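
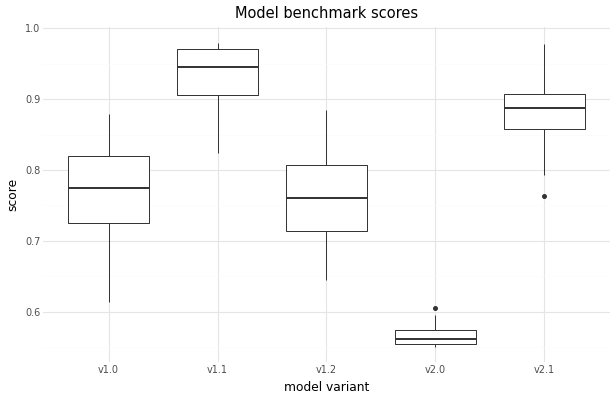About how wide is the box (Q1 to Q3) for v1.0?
Q3 ≈ 0.80, Q1 ≈ 0.70; IQR ≈ 0.10.

≈ 0.10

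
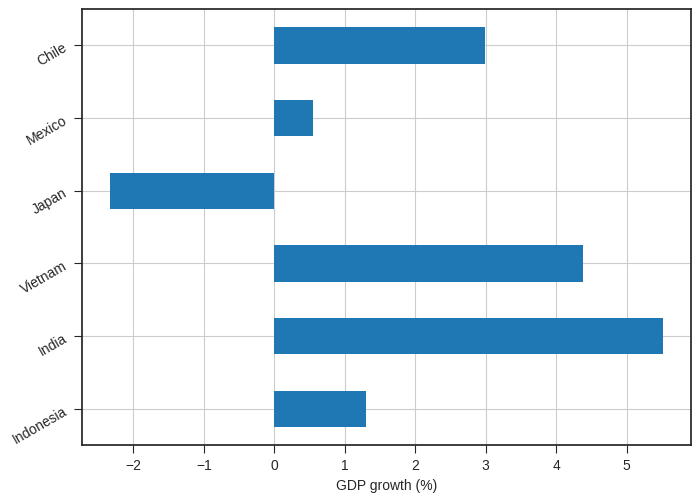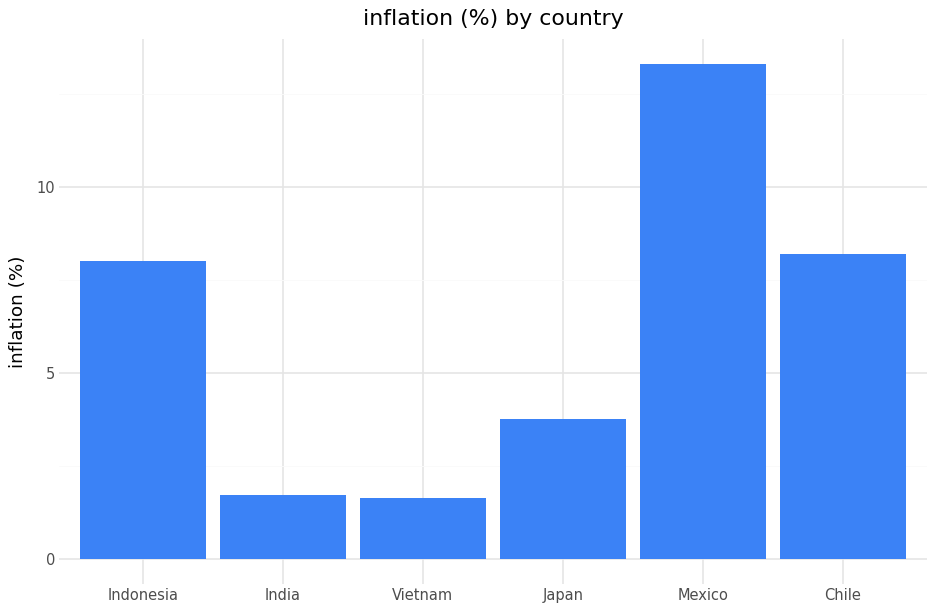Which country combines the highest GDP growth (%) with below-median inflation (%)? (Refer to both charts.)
India

Chart 2 median inflation (%) ≈ 6; below-median countries: India, Vietnam, Japan. Among those, India has the highest GDP growth (%) (≈ 6).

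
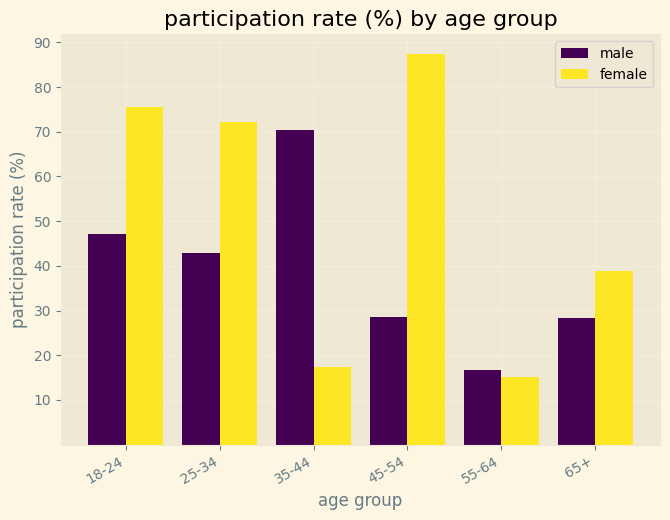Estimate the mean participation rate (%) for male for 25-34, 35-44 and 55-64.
≈ 43

(40 + 70 + 20) / 3 ≈ 43.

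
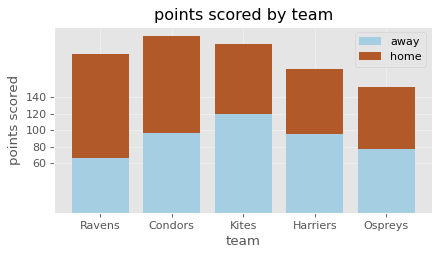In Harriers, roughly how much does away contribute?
≈ 100

away top ≈ 100, bottom ≈ 0; segment ≈ 100.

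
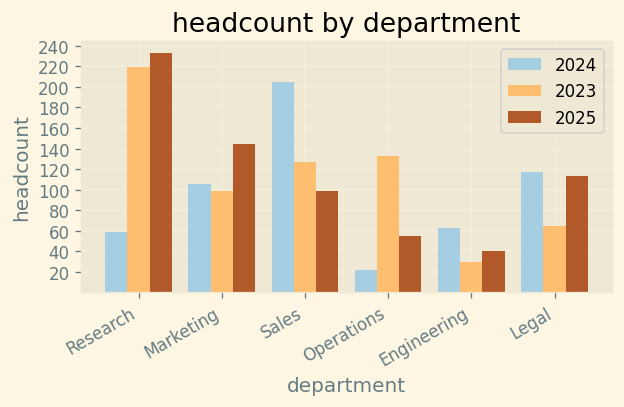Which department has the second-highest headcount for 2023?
Top 3 for 2023: Research ≈ 220, Operations ≈ 140, Sales ≈ 120.

Operations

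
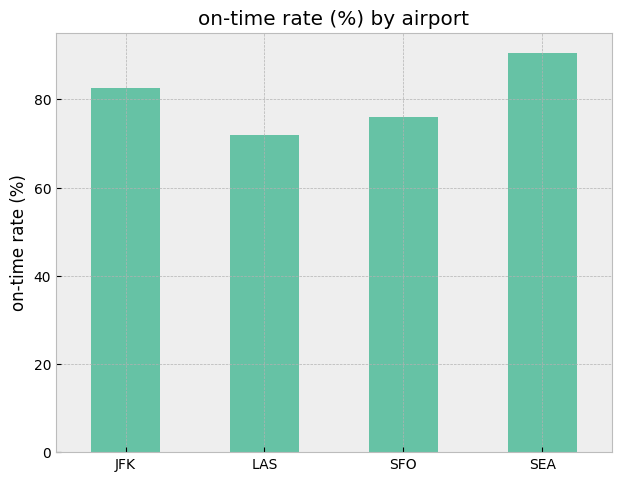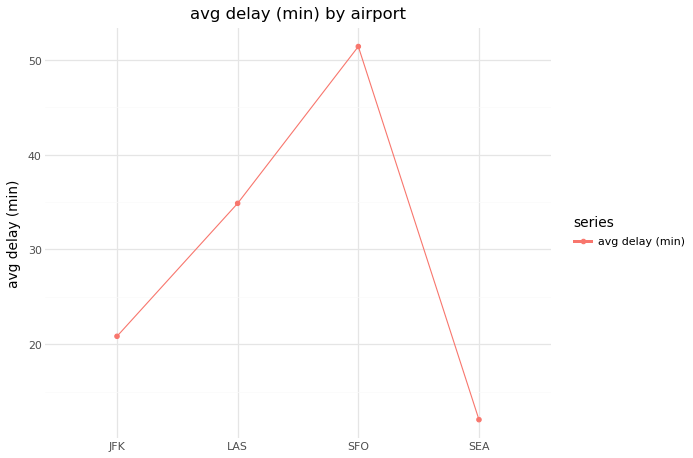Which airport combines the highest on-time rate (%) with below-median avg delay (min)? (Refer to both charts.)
SEA

Chart 2 median avg delay (min) ≈ 30; below-median airports: JFK, SEA. Among those, SEA has the highest on-time rate (%) (≈ 90).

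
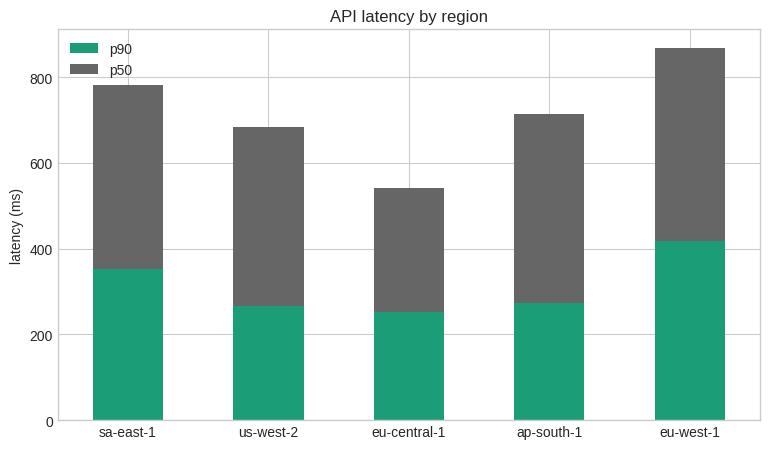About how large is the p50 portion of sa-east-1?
≈ 400

p50 top ≈ 800, bottom ≈ 400; segment ≈ 400.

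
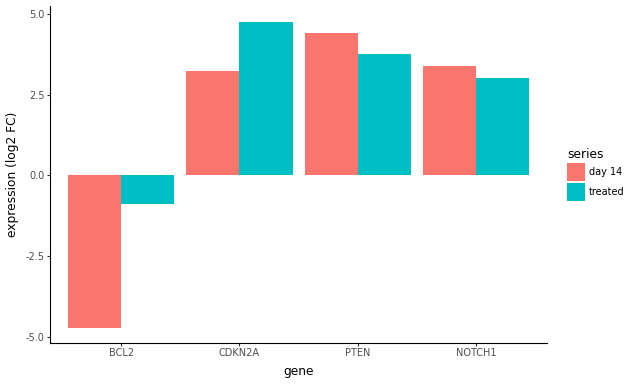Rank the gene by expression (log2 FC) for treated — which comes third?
NOTCH1

Top 4 for treated: CDKN2A ≈ 5, PTEN ≈ 4, NOTCH1 ≈ 3, BCL2 ≈ -1.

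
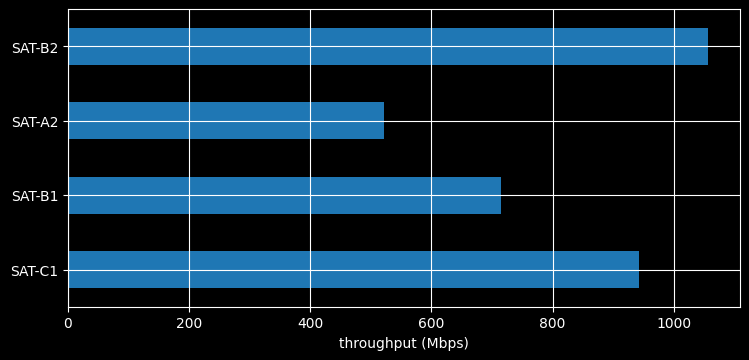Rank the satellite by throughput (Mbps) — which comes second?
Top 3: SAT-B2 ≈ 1100, SAT-C1 ≈ 900, SAT-B1 ≈ 700.

SAT-C1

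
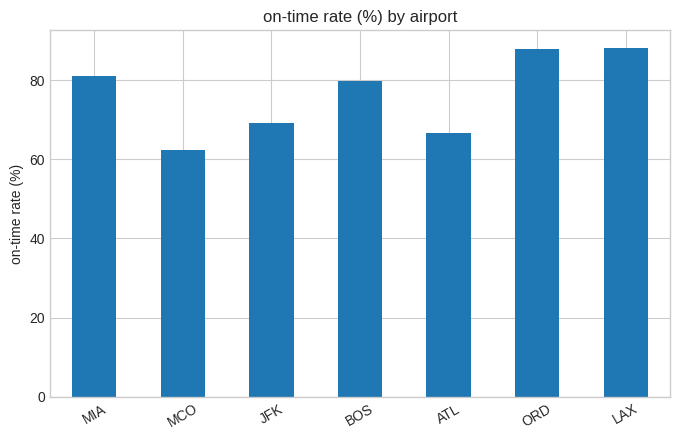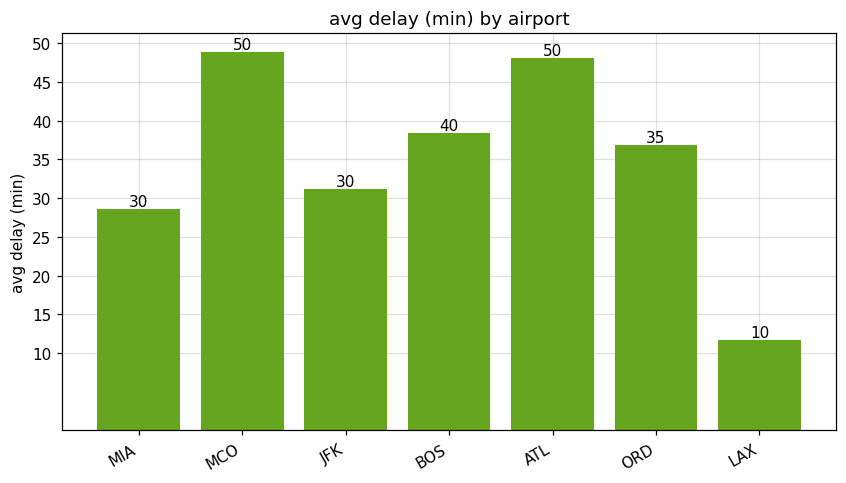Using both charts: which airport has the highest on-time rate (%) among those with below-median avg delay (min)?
Chart 2 median avg delay (min) ≈ 35; below-median airports: MIA, JFK, LAX. Among those, LAX has the highest on-time rate (%) (≈ 90).

LAX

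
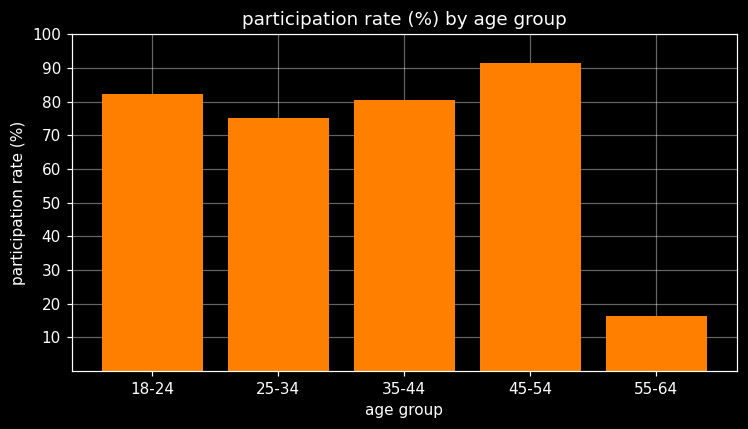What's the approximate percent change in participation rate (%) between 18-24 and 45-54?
≈ +12.5%

18-24 ≈ 80, 45-54 ≈ 90; (90 − 80) / 80 ≈ +12.5%.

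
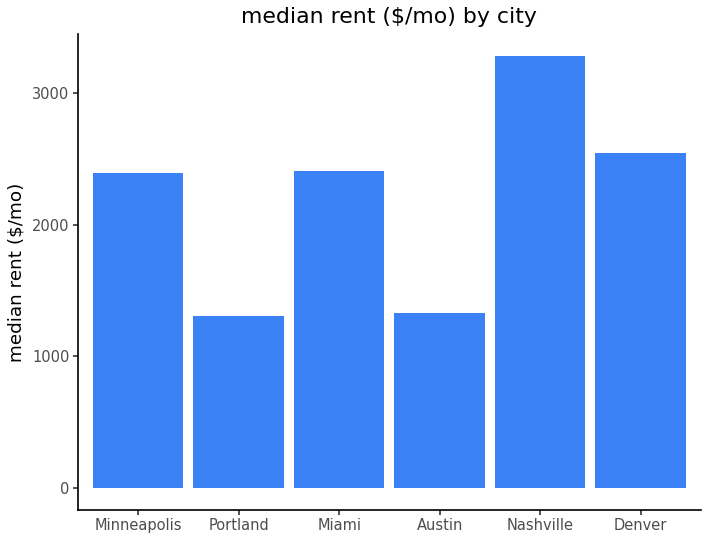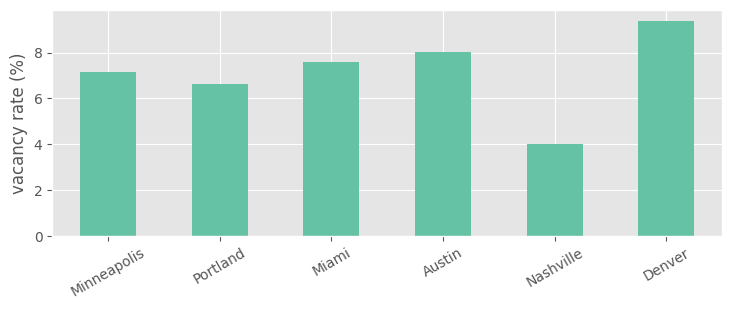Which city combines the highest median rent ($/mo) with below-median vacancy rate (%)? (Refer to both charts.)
Chart 2 median vacancy rate (%) ≈ 7; below-median cities: Minneapolis, Portland, Nashville. Among those, Nashville has the highest median rent ($/mo) (≈ 3500).

Nashville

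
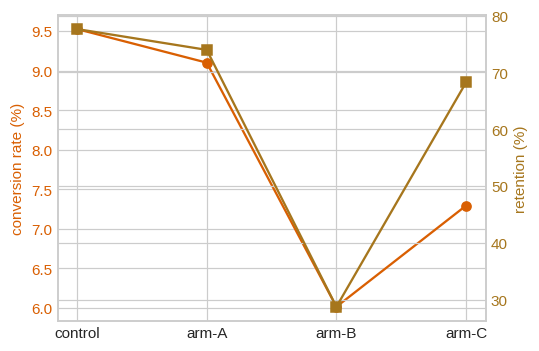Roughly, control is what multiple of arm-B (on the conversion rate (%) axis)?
control ≈ 9.5, arm-B ≈ 6.0; 9.5/6.0 ≈ 1.58.

≈ 1.58×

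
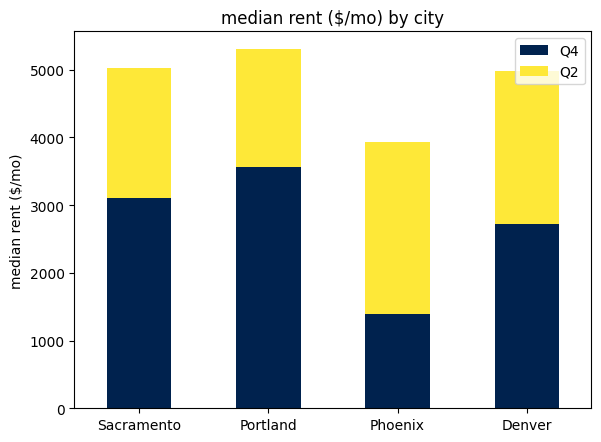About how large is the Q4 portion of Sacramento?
Q4 top ≈ 3000, bottom ≈ 0; segment ≈ 3000.

≈ 3000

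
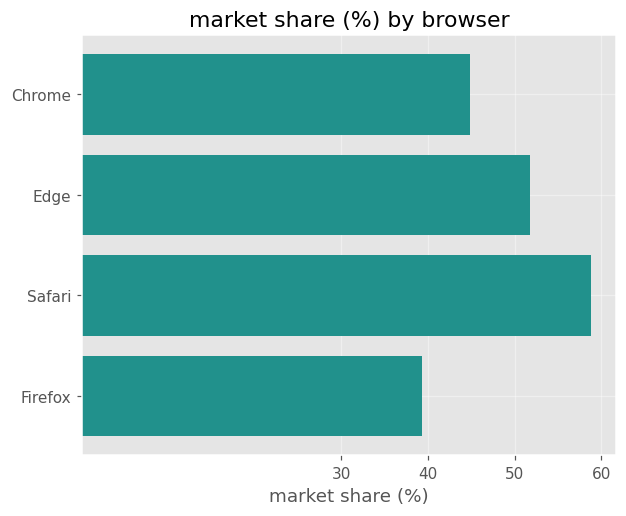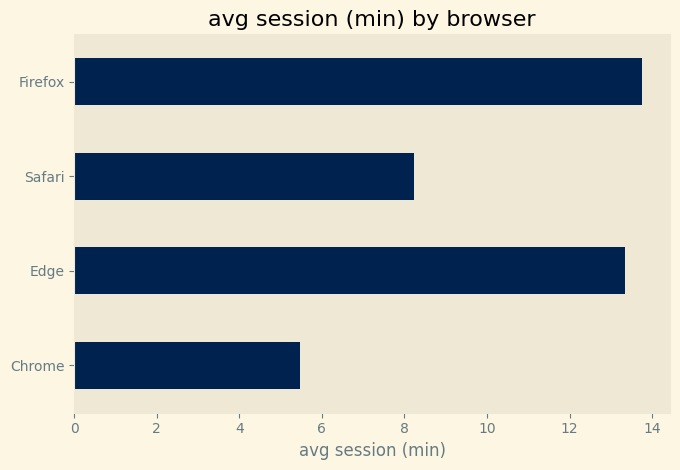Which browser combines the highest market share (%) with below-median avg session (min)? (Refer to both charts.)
Safari

Chart 2 median avg session (min) ≈ 10; below-median browsers: Chrome, Safari. Among those, Safari has the highest market share (%) (≈ 60).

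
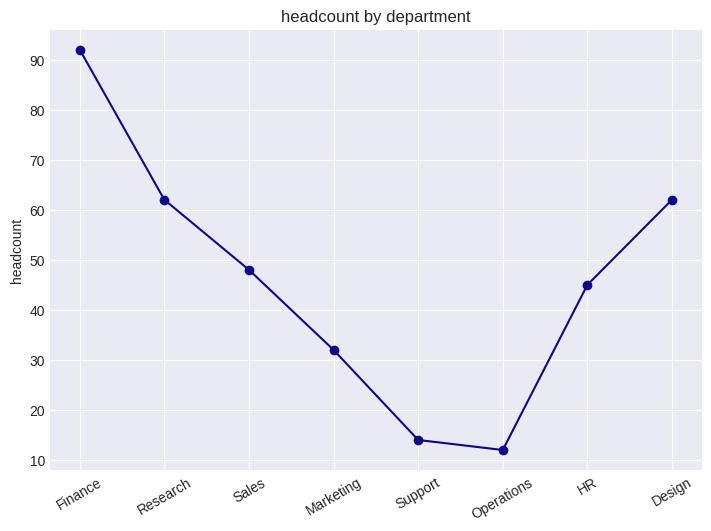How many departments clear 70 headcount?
1

Above 70: Finance.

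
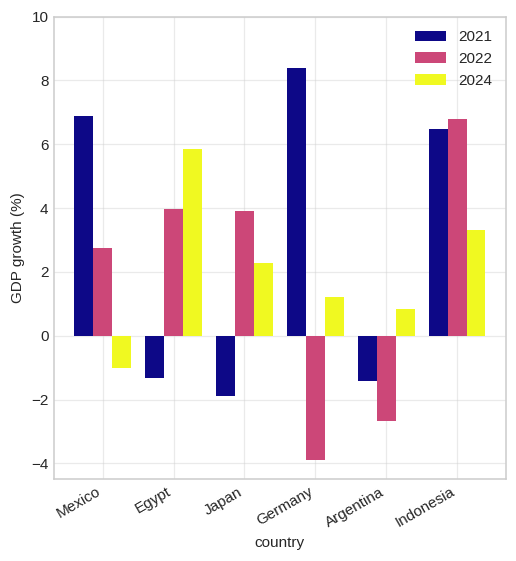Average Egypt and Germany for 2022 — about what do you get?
(4 + -4) / 2 ≈ 0.

≈ 0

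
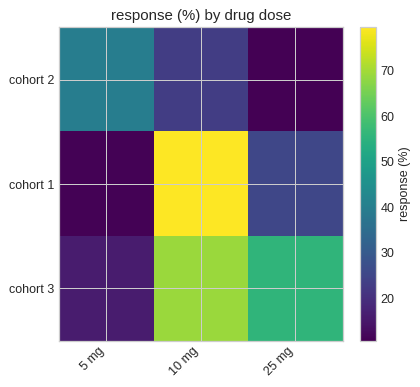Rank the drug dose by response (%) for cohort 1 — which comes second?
Top 3 for cohort 1: 10 mg ≈ 80, 25 mg ≈ 30, 5 mg ≈ 10.

25 mg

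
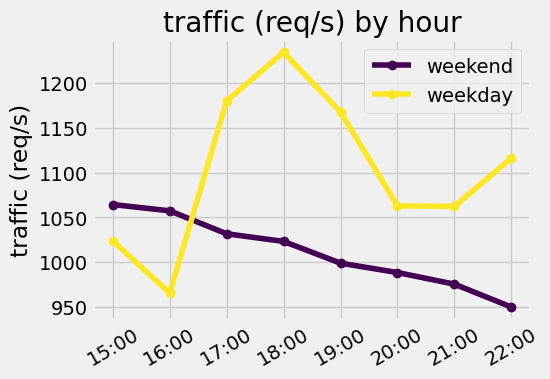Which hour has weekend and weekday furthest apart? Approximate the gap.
18:00, ≈ 200 req/s

18:00: weekend ≈ 1025, weekday ≈ 1225 → gap ≈ 200. Next-largest (19:00) is only ≈ 175.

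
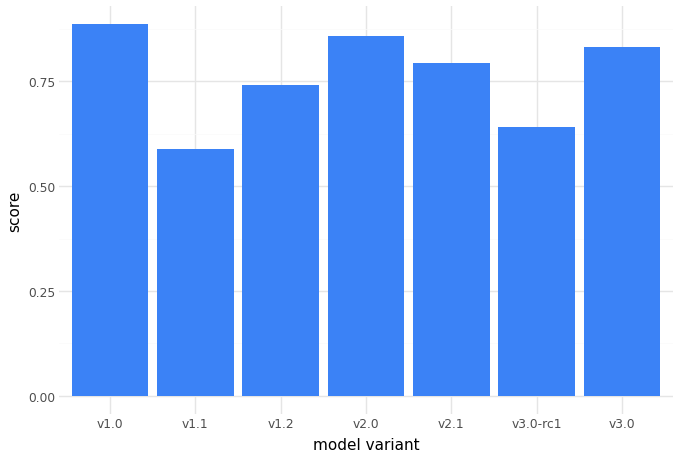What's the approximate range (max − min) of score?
≈ 0.3

Max v1.0 ≈ 0.9, min v1.1 ≈ 0.6; range ≈ 0.3.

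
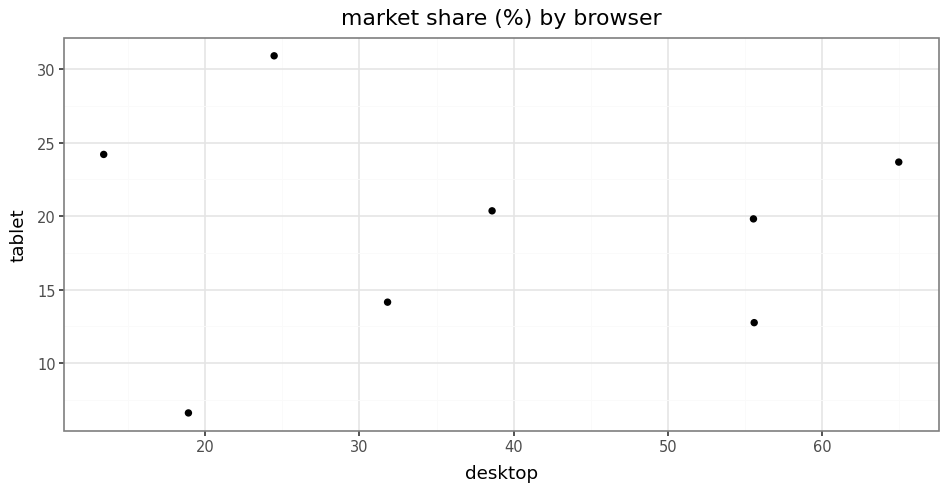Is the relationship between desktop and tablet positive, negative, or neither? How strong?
Points are roughly uncorrelated; weak (|r| ≈ 0.0).

no clear correlation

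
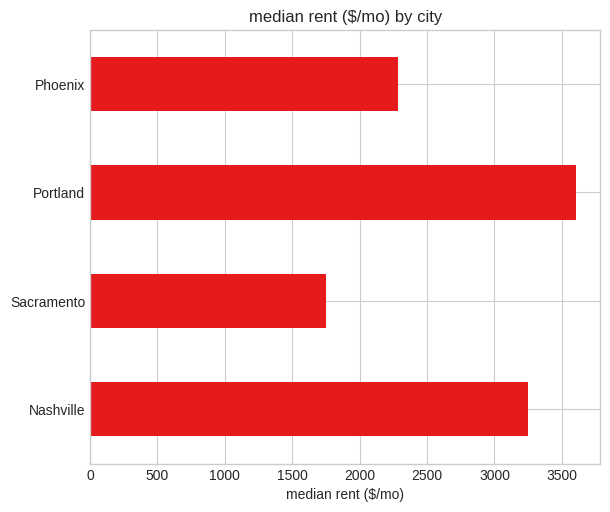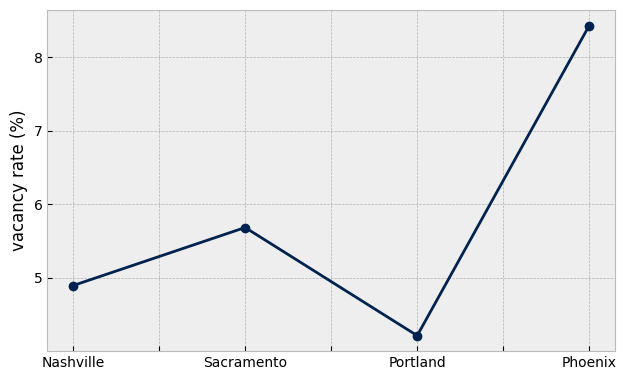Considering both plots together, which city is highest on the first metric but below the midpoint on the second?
Portland

Chart 2 median vacancy rate (%) ≈ 5; below-median cities: Nashville, Portland. Among those, Portland has the highest median rent ($/mo) (≈ 3500).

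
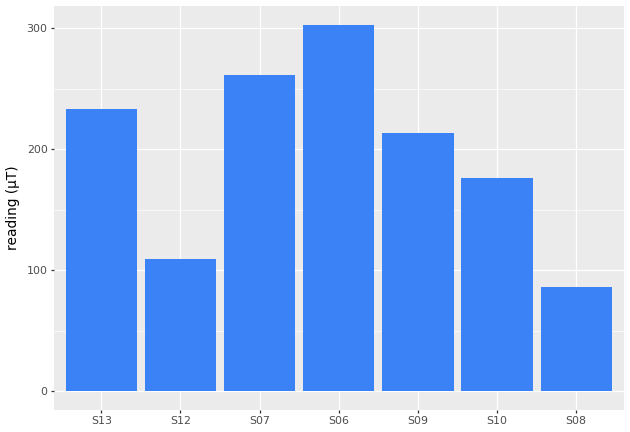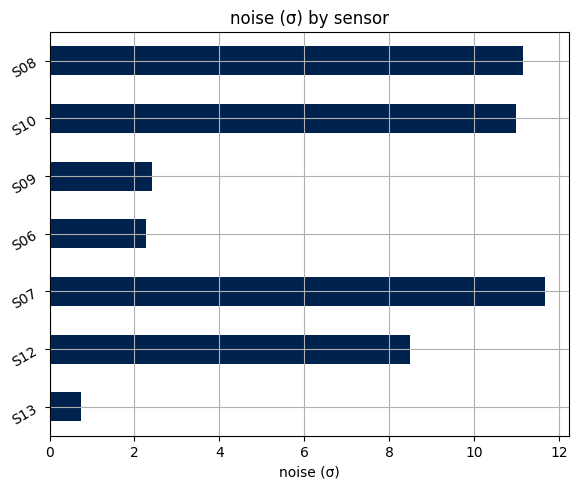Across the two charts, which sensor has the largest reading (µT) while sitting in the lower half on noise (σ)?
S06

Chart 2 median noise (σ) ≈ 8; below-median sensors: S13, S06, S09. Among those, S06 has the highest reading (µT) (≈ 300).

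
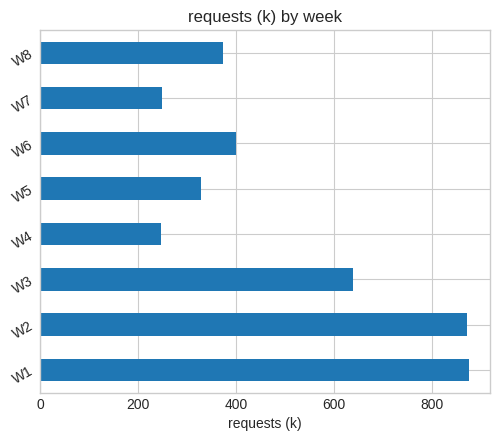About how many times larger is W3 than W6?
W3 ≈ 600, W6 ≈ 400; 600/400 ≈ 1.5.

≈ 1.5×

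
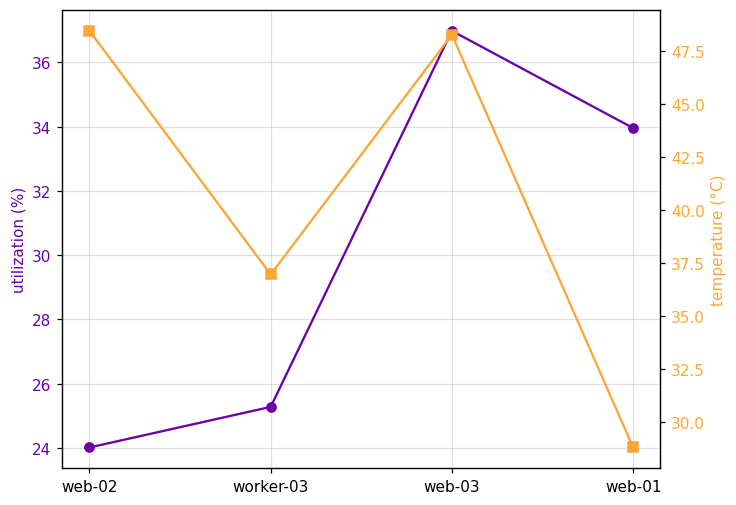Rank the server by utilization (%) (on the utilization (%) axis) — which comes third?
Top 4 (on the utilization (%) axis): web-03 ≈ 36, web-01 ≈ 34, worker-03 ≈ 26, web-02 ≈ 24.

worker-03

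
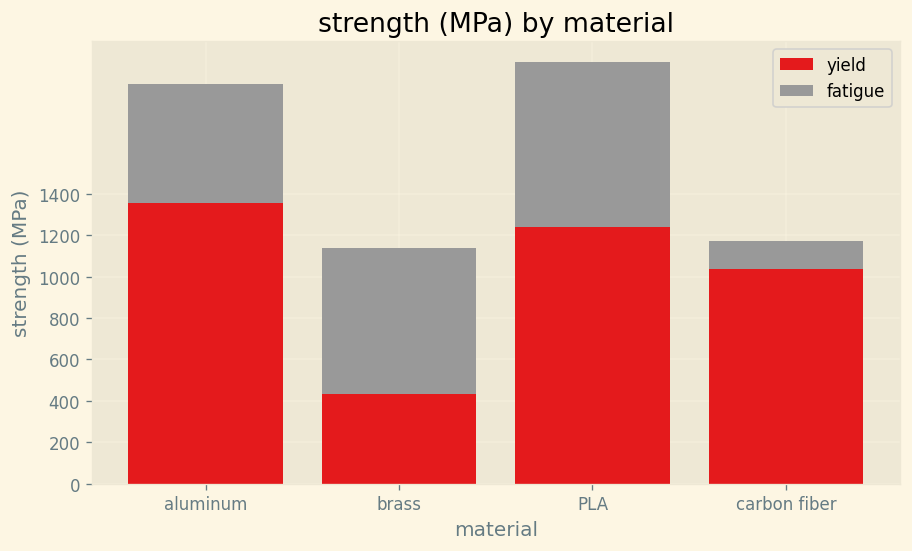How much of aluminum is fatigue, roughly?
fatigue top ≈ 2000, bottom ≈ 1400; segment ≈ 600.

≈ 600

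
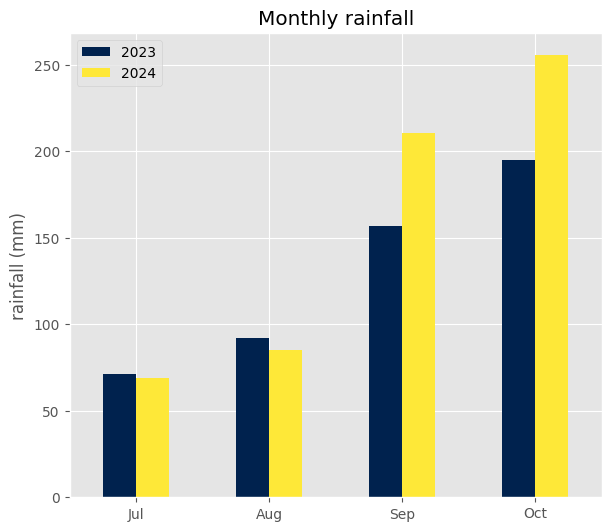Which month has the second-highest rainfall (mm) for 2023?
Top 3 for 2023: Oct ≈ 200, Sep ≈ 150, Aug ≈ 100.

Sep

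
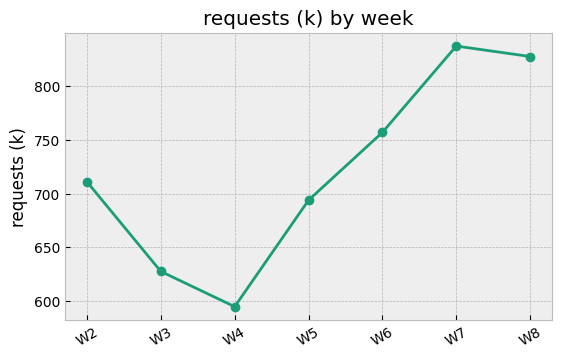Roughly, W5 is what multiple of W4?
W5 ≈ 700, W4 ≈ 600; 700/600 ≈ 1.17.

≈ 1.17×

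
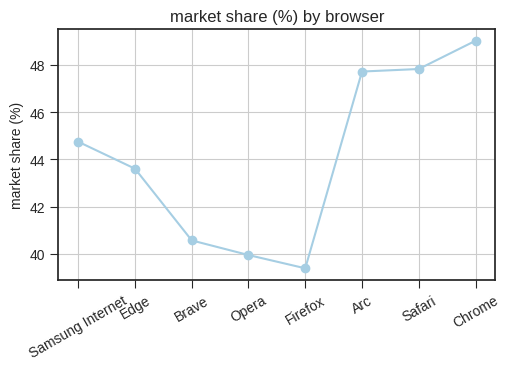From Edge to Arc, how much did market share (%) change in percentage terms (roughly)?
Edge ≈ 44, Arc ≈ 48; (48 − 44) / 44 ≈ +9.1%.

≈ +9.1%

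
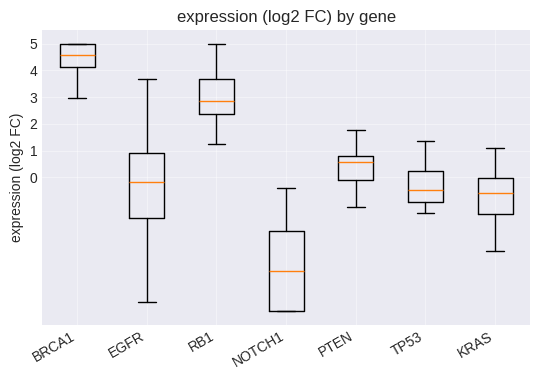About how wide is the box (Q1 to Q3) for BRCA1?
Q3 ≈ 5, Q1 ≈ 4; IQR ≈ 1.

≈ 1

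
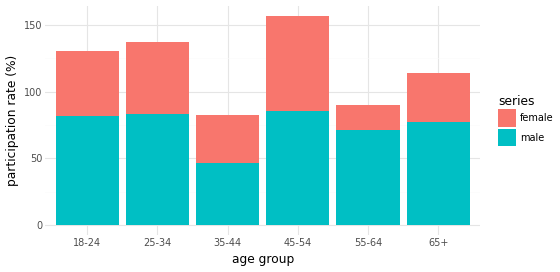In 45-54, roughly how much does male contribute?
male top ≈ 80, bottom ≈ 0; segment ≈ 80.

≈ 80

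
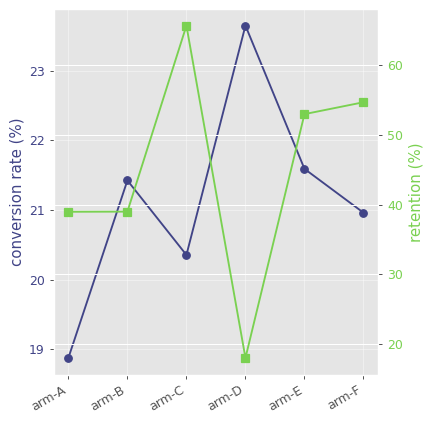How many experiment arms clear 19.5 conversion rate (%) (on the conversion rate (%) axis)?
Above 19.5: arm-B, arm-C, arm-D, arm-E, arm-F.

5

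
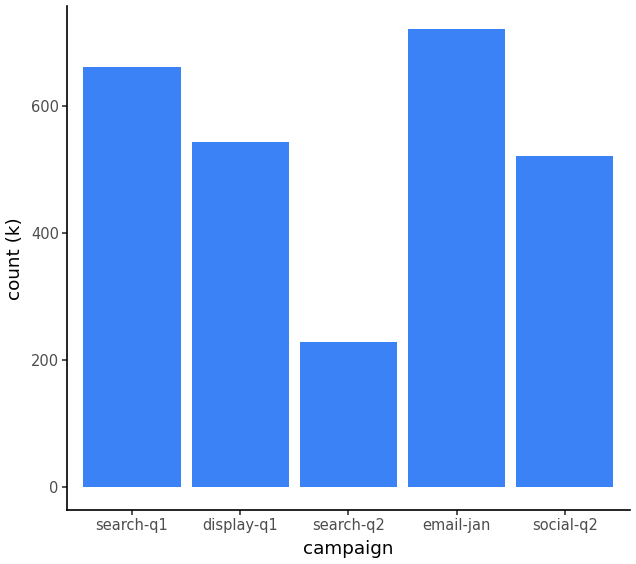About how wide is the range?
≈ 500

Max email-jan ≈ 700, min search-q2 ≈ 200; range ≈ 500.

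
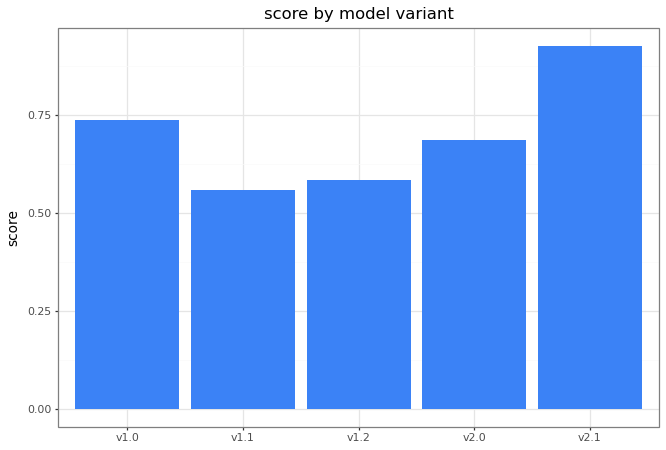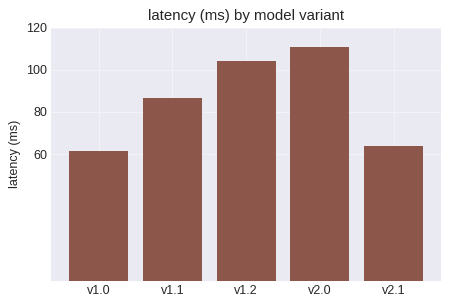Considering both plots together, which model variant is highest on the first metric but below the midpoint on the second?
Chart 2 median latency (ms) ≈ 80; below-median model variants: v1.0, v2.1. Among those, v2.1 has the highest score (≈ 0.9).

v2.1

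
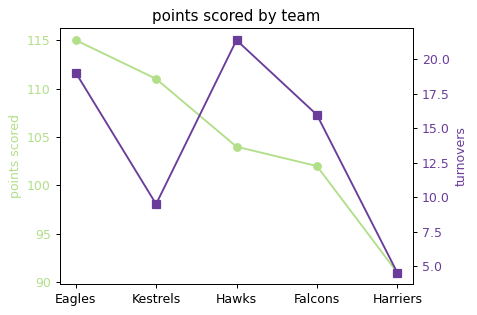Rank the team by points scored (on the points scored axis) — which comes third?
Hawks

Top 4 (on the points scored axis): Eagles ≈ 116, Kestrels ≈ 112, Hawks ≈ 104, Falcons ≈ 102.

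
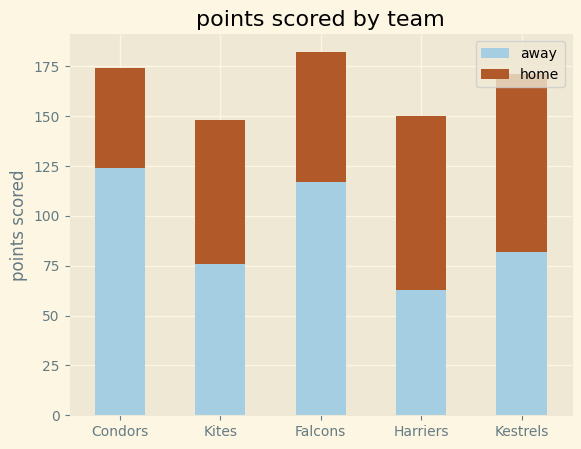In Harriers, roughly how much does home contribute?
≈ 100

home top ≈ 160, bottom ≈ 60; segment ≈ 100.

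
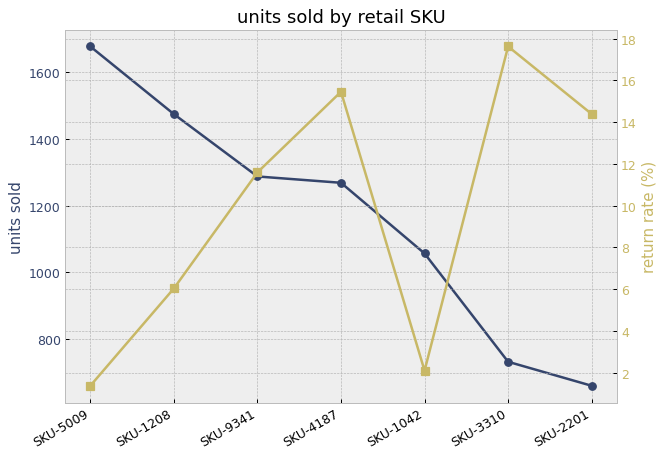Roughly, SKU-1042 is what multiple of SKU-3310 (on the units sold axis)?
≈ 1.57×

SKU-1042 ≈ 1100, SKU-3310 ≈ 700; 1100/700 ≈ 1.57.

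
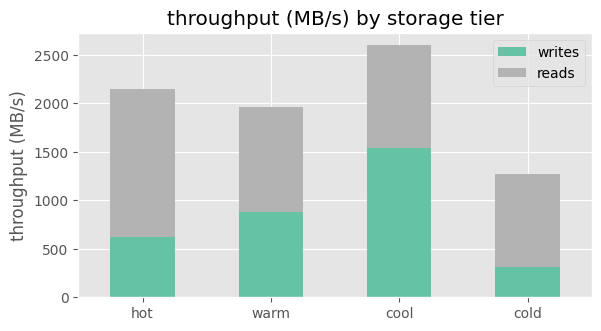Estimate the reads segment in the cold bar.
≈ 1000

reads top ≈ 1500, bottom ≈ 500; segment ≈ 1000.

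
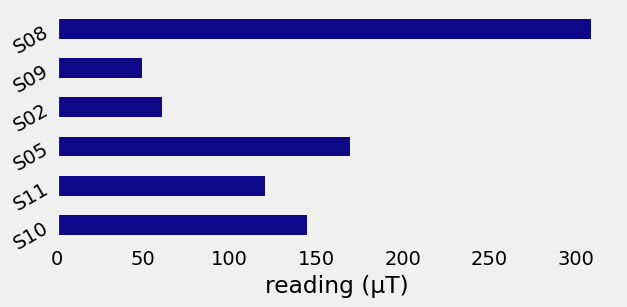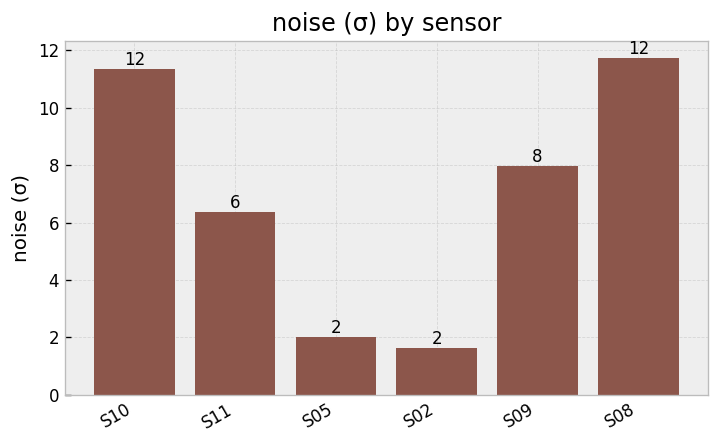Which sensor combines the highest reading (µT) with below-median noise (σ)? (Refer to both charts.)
S05

Chart 2 median noise (σ) ≈ 8; below-median sensors: S11, S05, S02. Among those, S05 has the highest reading (µT) (≈ 150).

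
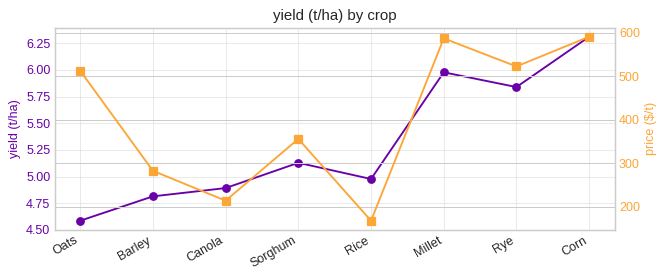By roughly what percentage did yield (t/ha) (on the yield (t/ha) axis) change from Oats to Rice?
≈ +8.7%

Oats ≈ 4.6, Rice ≈ 5.0; (5.0 − 4.6) / 4.6 ≈ +8.7%.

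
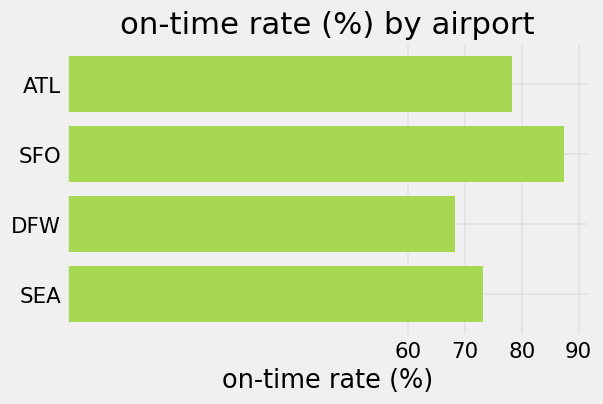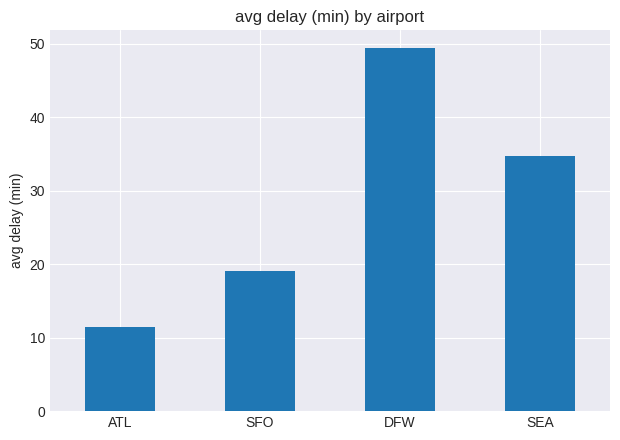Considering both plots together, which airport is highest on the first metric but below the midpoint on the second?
Chart 2 median avg delay (min) ≈ 25; below-median airports: ATL, SFO. Among those, SFO has the highest on-time rate (%) (≈ 90).

SFO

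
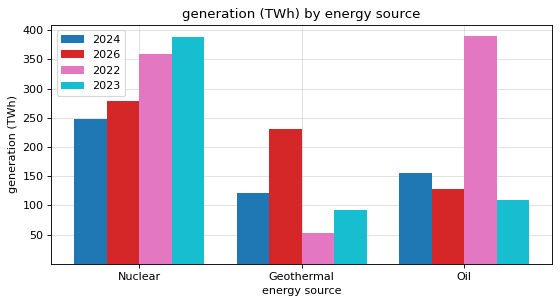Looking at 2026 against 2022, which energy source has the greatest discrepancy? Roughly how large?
Oil: 2026 ≈ 150, 2022 ≈ 400 → gap ≈ 250. Next-largest (Geothermal) is only ≈ 200.

Oil, ≈ 250 TWh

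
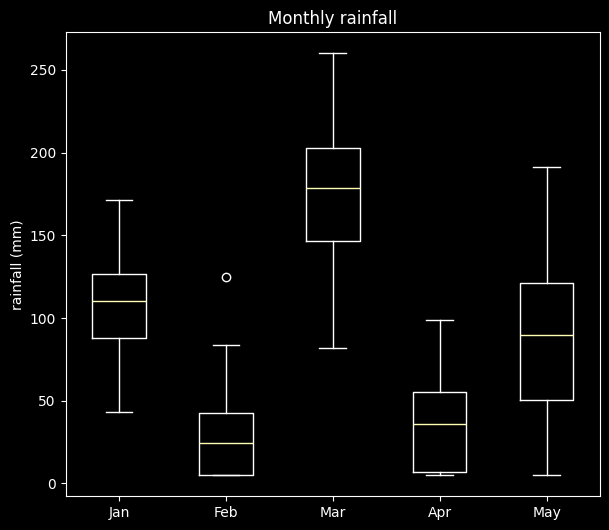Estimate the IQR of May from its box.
≈ 60

Q3 ≈ 120, Q1 ≈ 60; IQR ≈ 60.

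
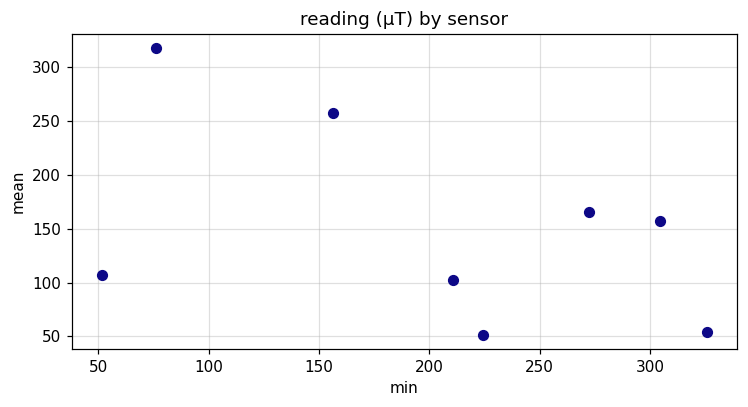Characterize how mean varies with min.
Points are negatively correlated; moderate (|r| ≈ 0.5).

negative, moderate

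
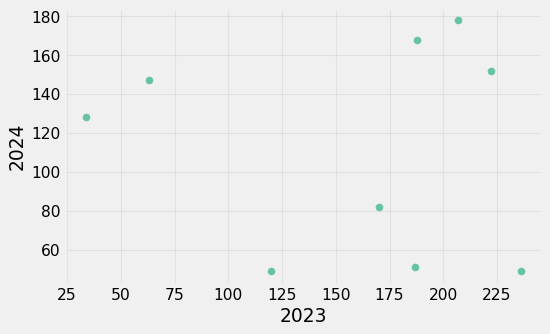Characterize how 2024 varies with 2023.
Points are roughly uncorrelated; weak (|r| ≈ 0.1).

no clear correlation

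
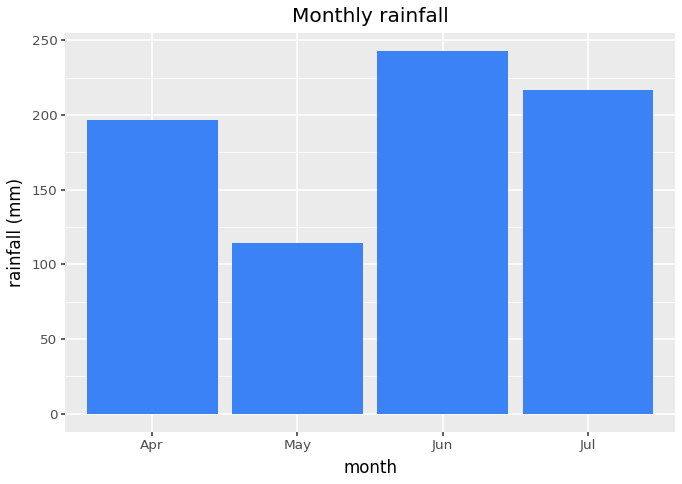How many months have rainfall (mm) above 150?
Above 150: Apr, Jun, Jul.

3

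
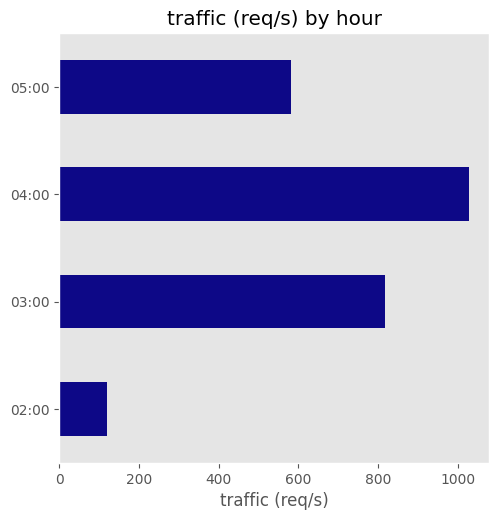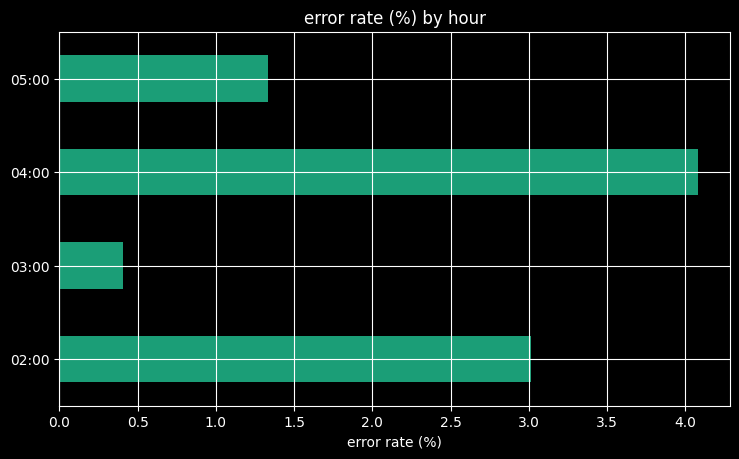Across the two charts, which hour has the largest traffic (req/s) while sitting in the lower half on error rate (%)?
03:00

Chart 2 median error rate (%) ≈ 2; below-median hours: 03:00, 05:00. Among those, 03:00 has the highest traffic (req/s) (≈ 800).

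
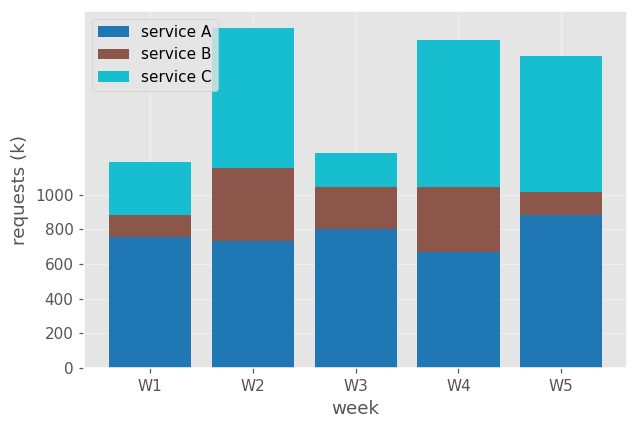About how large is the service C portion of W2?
≈ 800

service C top ≈ 2000, bottom ≈ 1200; segment ≈ 800.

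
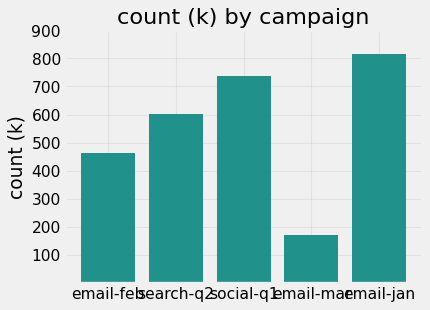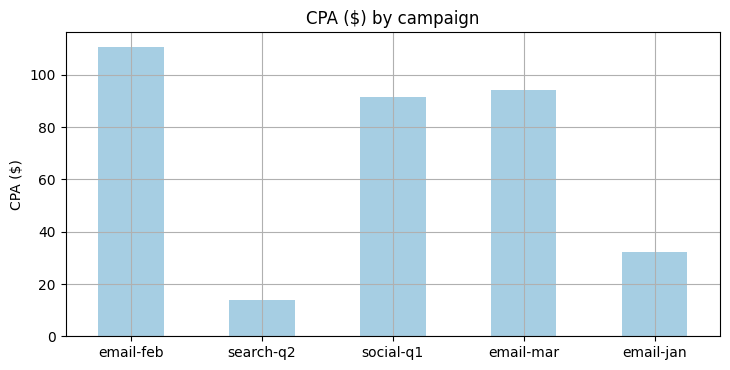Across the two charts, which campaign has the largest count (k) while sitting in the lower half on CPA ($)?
email-jan

Chart 2 median CPA ($) ≈ 100; below-median campaigns: search-q2, email-jan. Among those, email-jan has the highest count (k) (≈ 800).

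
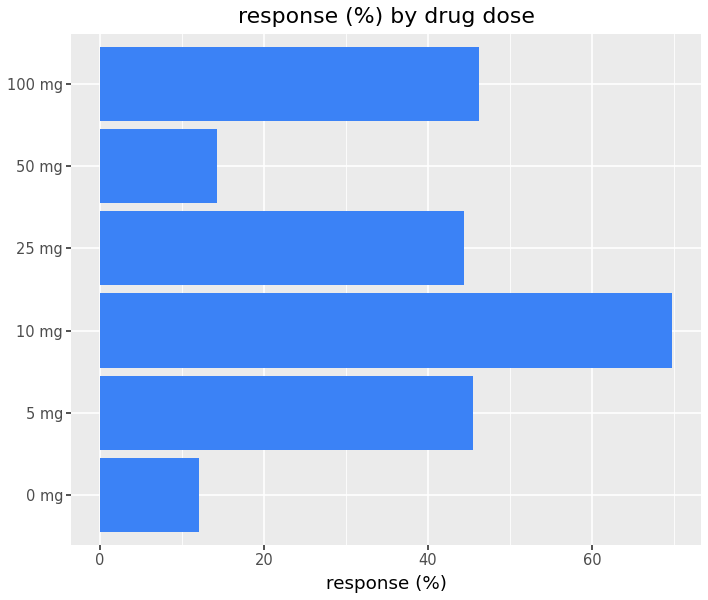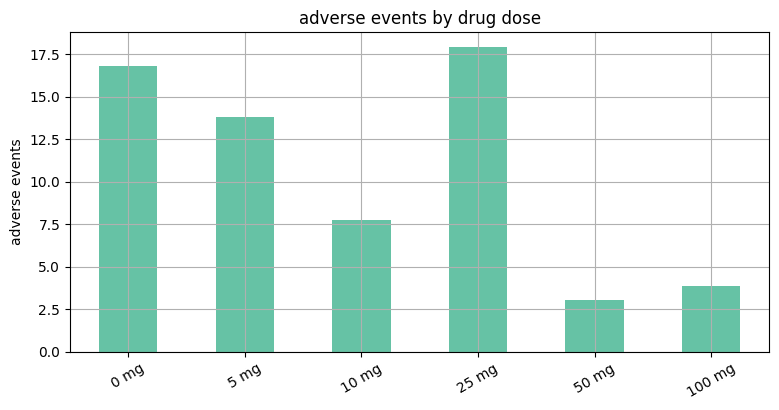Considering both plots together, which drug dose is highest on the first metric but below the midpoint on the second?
10 mg

Chart 2 median adverse events ≈ 10; below-median drug doses: 10 mg, 50 mg, 100 mg. Among those, 10 mg has the highest response (%) (≈ 70).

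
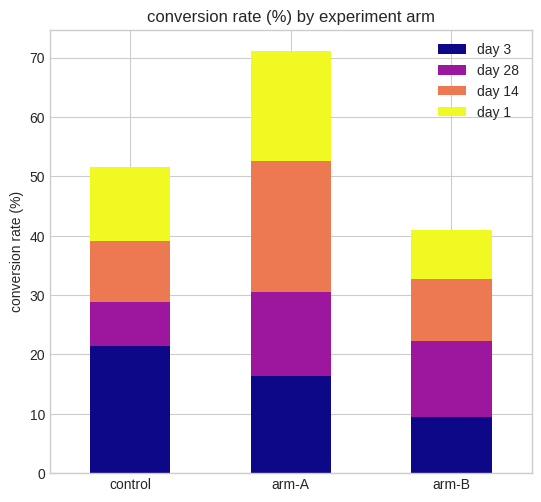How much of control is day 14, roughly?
≈ 10

day 14 top ≈ 40, bottom ≈ 30; segment ≈ 10.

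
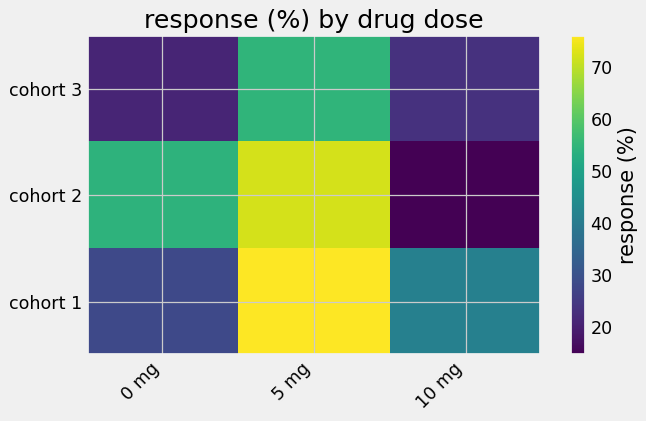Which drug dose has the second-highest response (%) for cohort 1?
Top 3 for cohort 1: 5 mg ≈ 80, 10 mg ≈ 40, 0 mg ≈ 30.

10 mg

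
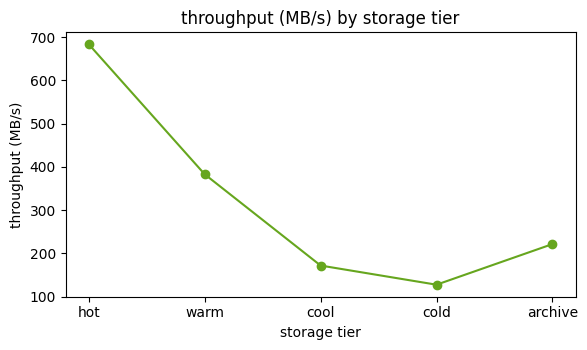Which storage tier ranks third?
Top 4: hot ≈ 700, warm ≈ 400, archive ≈ 200, cool ≈ 150.

archive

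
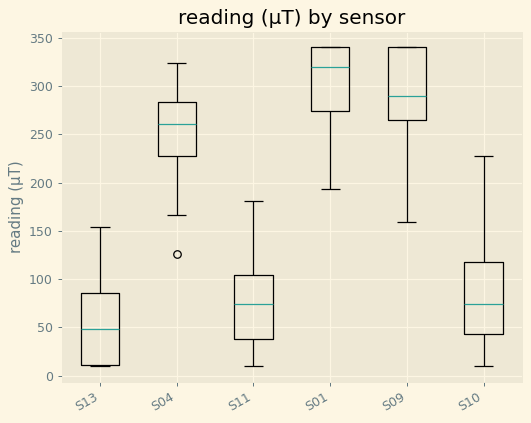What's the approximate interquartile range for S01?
≈ 75

Q3 ≈ 350, Q1 ≈ 275; IQR ≈ 75.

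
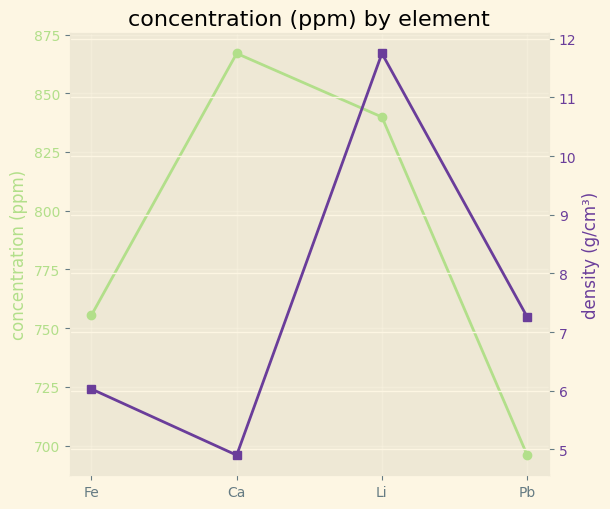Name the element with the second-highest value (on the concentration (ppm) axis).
Li

Top 3 (on the concentration (ppm) axis): Ca ≈ 860, Li ≈ 840, Fe ≈ 760.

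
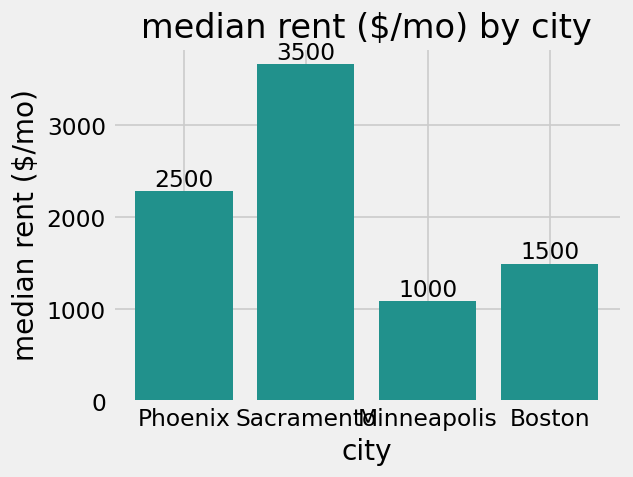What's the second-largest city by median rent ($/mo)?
Phoenix

Top 3: Sacramento ≈ 3500, Phoenix ≈ 2500, Boston ≈ 1500.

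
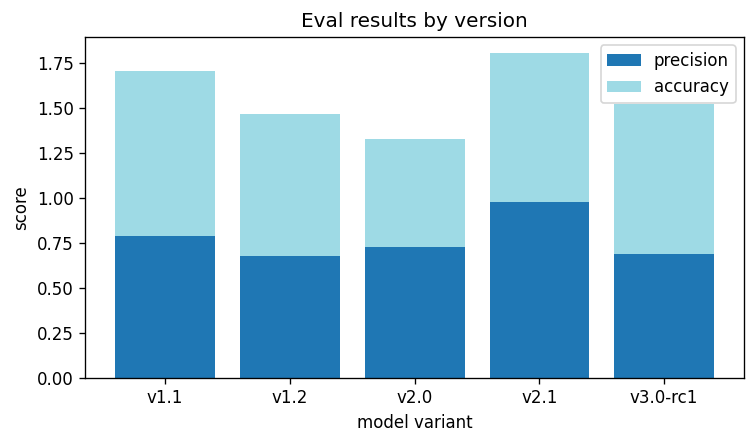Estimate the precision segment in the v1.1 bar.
≈ 0.8

precision top ≈ 0.8, bottom ≈ 0.0; segment ≈ 0.8.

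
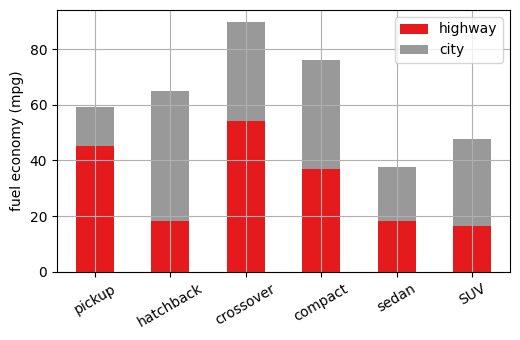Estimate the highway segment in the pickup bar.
highway top ≈ 50, bottom ≈ 0; segment ≈ 50.

≈ 50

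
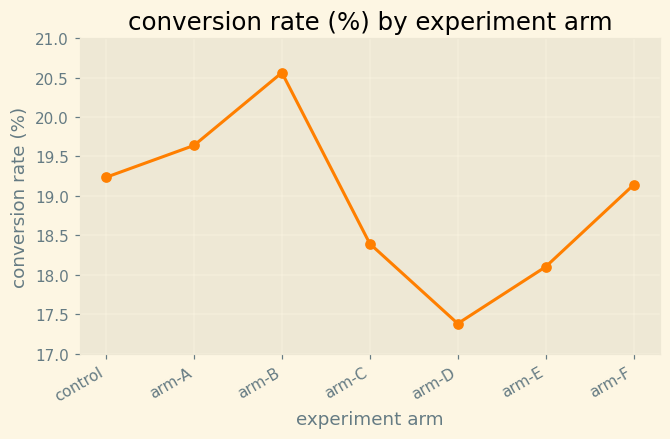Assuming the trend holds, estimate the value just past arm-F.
Last three: 17.5, 18.0, 19.0 → slope ≈ 0.75/step → next ≈ 19.75.

≈ 19.75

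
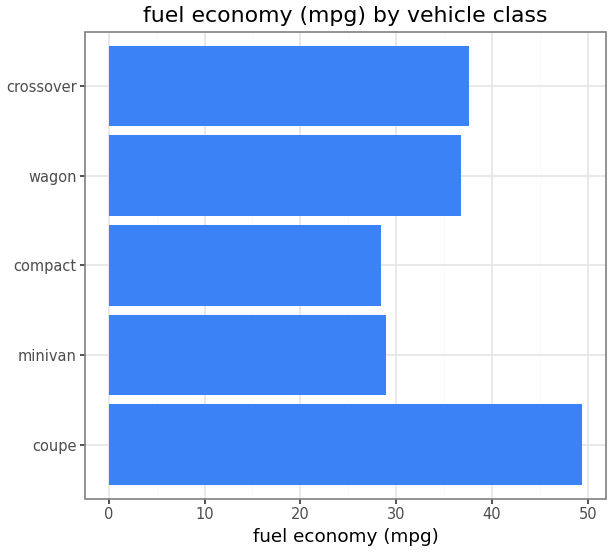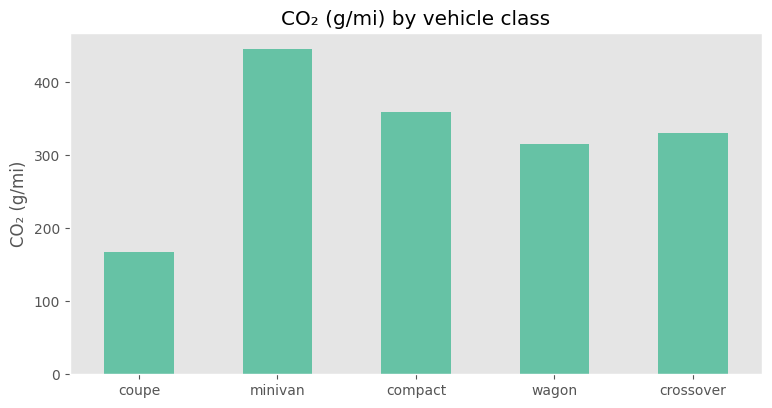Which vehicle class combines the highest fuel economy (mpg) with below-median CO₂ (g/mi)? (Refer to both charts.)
Chart 2 median CO₂ (g/mi) ≈ 350; below-median vehicle classes: coupe, wagon. Among those, coupe has the highest fuel economy (mpg) (≈ 50).

coupe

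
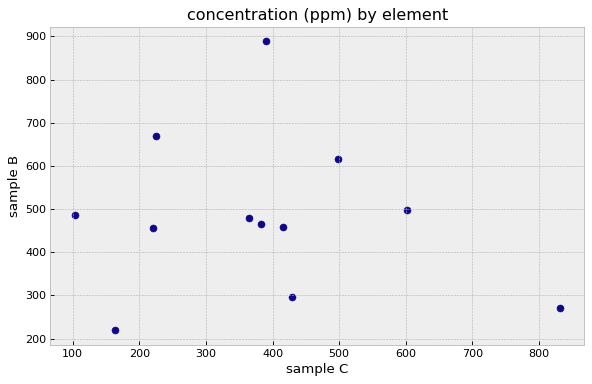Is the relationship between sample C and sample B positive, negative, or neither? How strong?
Points are roughly uncorrelated; weak (|r| ≈ 0.1).

no clear correlation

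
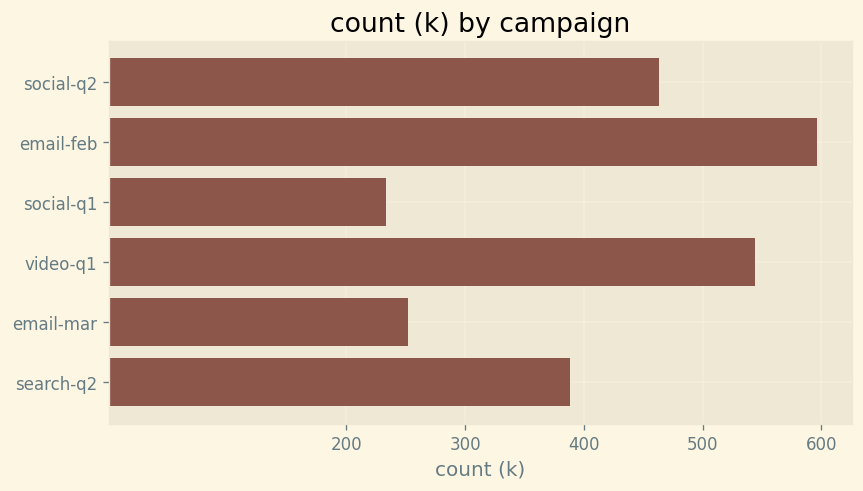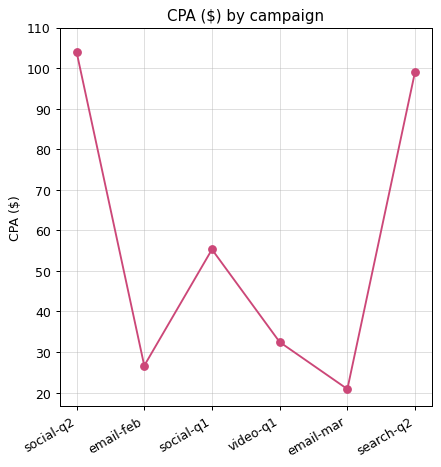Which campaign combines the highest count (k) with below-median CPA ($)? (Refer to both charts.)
Chart 2 median CPA ($) ≈ 40; below-median campaigns: email-feb, video-q1, email-mar. Among those, email-feb has the highest count (k) (≈ 600).

email-feb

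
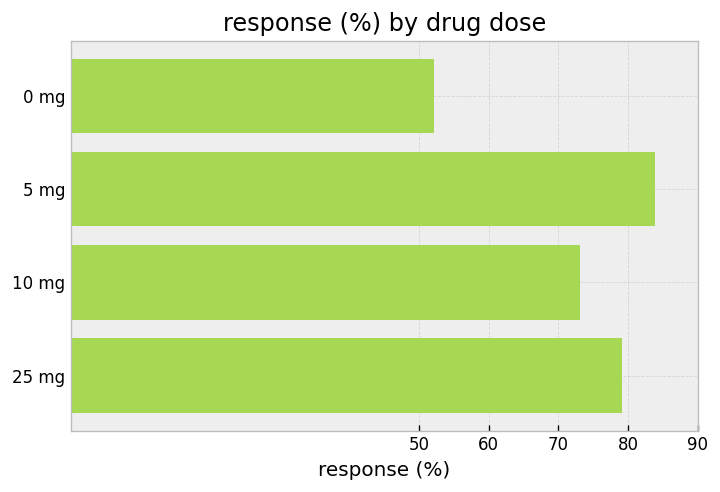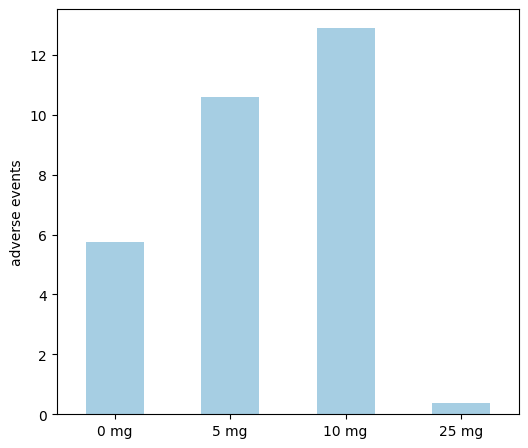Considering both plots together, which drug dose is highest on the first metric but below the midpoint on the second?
Chart 2 median adverse events ≈ 8; below-median drug doses: 0 mg, 25 mg. Among those, 25 mg has the highest response (%) (≈ 80).

25 mg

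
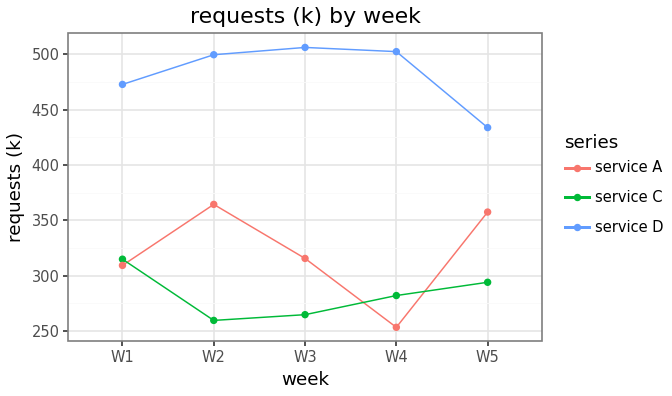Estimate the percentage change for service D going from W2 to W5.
≈ -15%

W2 ≈ 500, W5 ≈ 425; (425 − 500) / 500 ≈ -15%.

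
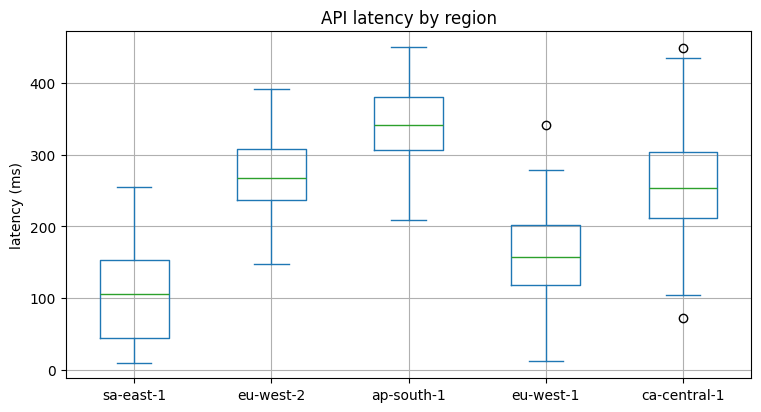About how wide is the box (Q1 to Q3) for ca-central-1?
≈ 100

Q3 ≈ 300, Q1 ≈ 200; IQR ≈ 100.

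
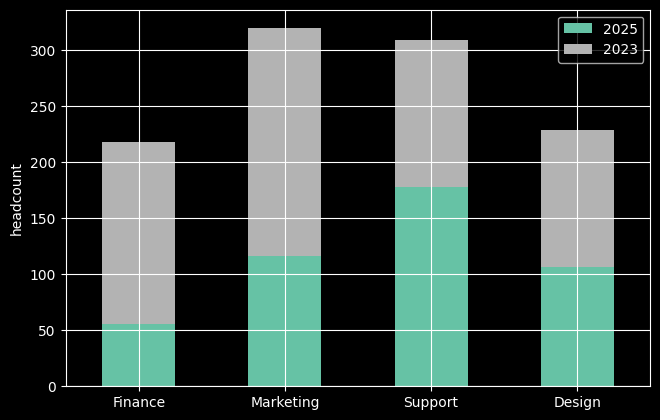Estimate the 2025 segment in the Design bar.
2025 top ≈ 100, bottom ≈ 0; segment ≈ 100.

≈ 100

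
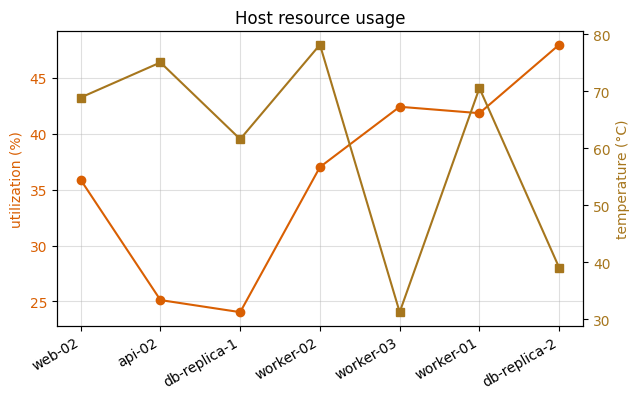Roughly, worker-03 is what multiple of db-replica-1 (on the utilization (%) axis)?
worker-03 ≈ 42, db-replica-1 ≈ 24; 42/24 ≈ 1.75.

≈ 1.75×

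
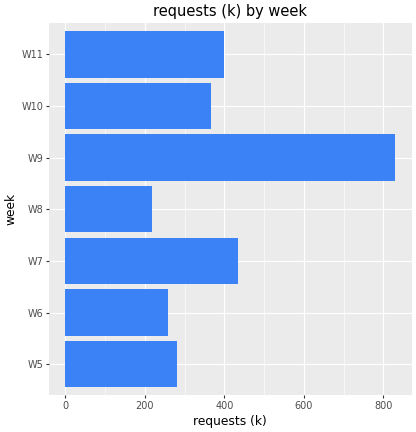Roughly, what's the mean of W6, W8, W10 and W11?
≈ 325

(300 + 200 + 400 + 400) / 4 ≈ 325.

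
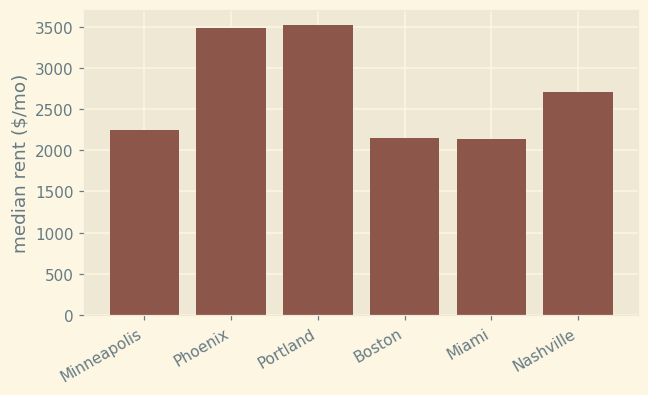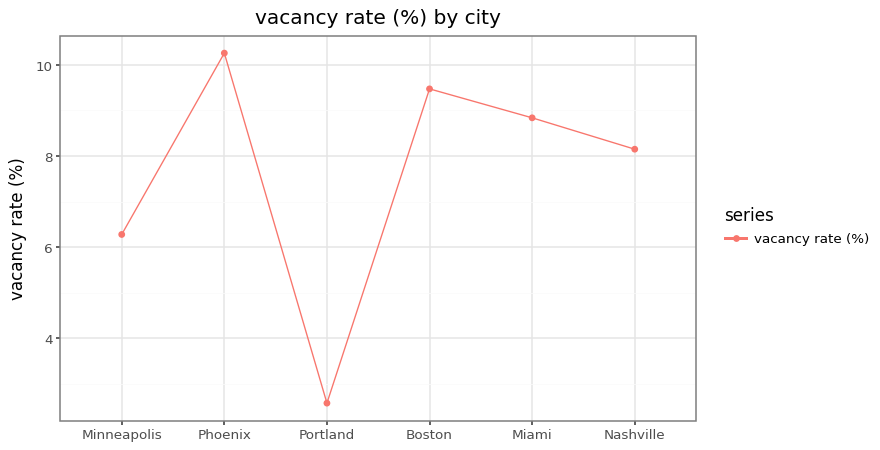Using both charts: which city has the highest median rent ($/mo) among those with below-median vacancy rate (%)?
Portland

Chart 2 median vacancy rate (%) ≈ 8; below-median cities: Minneapolis, Portland, Nashville. Among those, Portland has the highest median rent ($/mo) (≈ 3500).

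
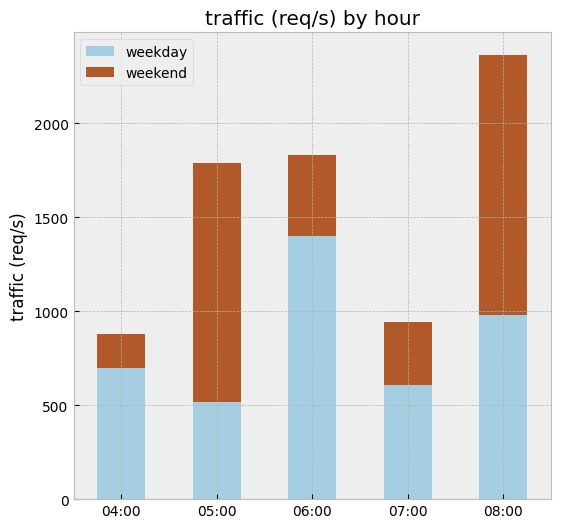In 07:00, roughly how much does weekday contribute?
≈ 600

weekday top ≈ 600, bottom ≈ 0; segment ≈ 600.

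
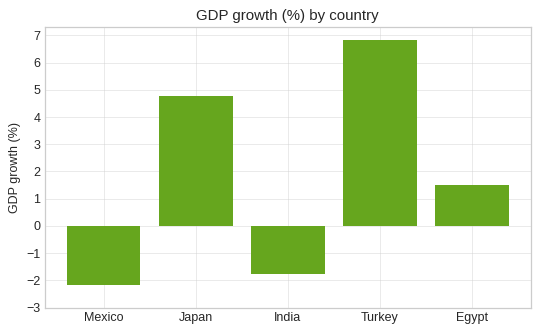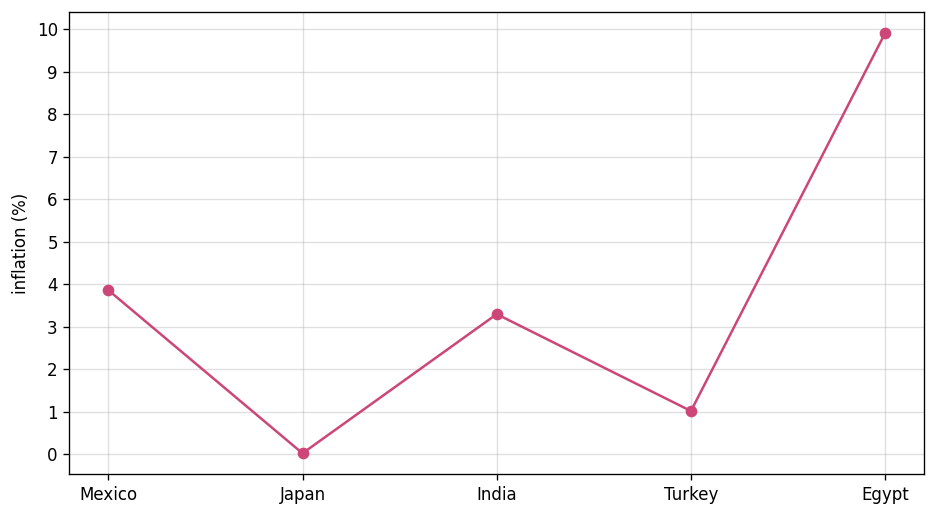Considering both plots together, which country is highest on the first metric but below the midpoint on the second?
Turkey

Chart 2 median inflation (%) ≈ 3; below-median countries: Japan, Turkey. Among those, Turkey has the highest GDP growth (%) (≈ 7).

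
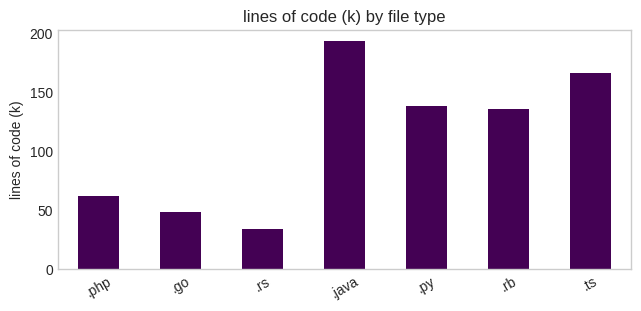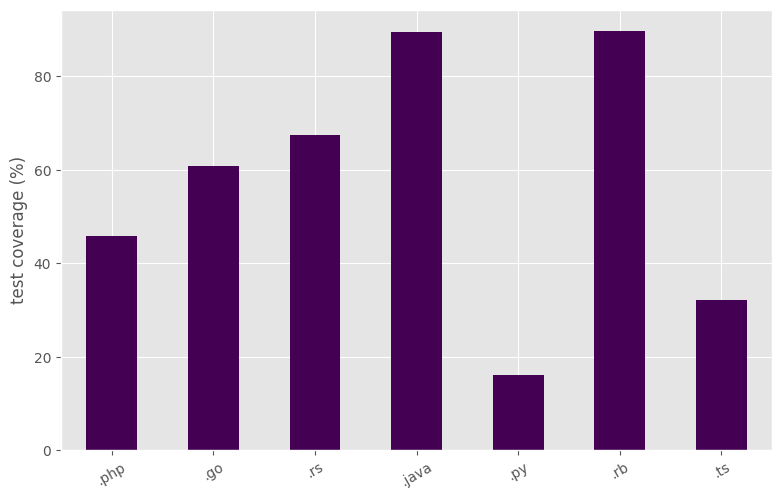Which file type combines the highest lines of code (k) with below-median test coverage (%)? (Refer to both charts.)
.ts

Chart 2 median test coverage (%) ≈ 60; below-median file types: .php, .py, .ts. Among those, .ts has the highest lines of code (k) (≈ 160).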